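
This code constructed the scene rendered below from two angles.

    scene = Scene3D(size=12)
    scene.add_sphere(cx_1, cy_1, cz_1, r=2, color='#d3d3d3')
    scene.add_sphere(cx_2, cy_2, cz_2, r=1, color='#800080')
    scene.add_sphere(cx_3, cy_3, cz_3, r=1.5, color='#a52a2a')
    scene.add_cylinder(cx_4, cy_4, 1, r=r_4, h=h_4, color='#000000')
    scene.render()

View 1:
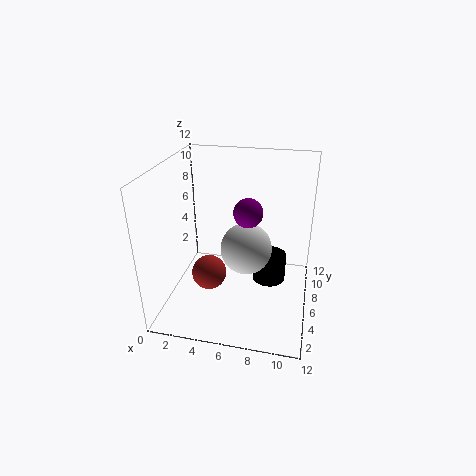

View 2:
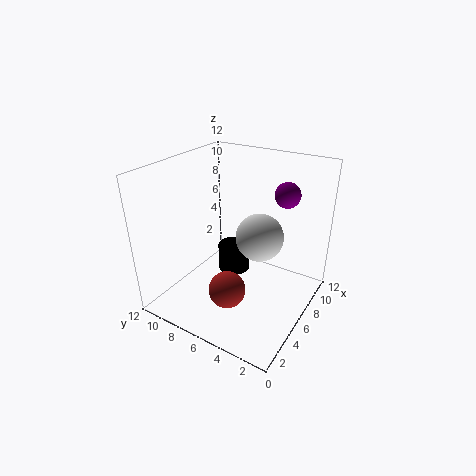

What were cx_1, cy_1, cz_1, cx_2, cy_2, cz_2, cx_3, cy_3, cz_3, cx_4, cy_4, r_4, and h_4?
cx_1 = 7
cy_1 = 4.5
cz_1 = 6
cx_2 = 7.5
cy_2 = 2.5
cz_2 = 10
cx_3 = 3.5
cy_3 = 5.5
cz_3 = 2.5
cx_4 = 8.5
cy_4 = 8
r_4 = 1.5
h_4 = 2.5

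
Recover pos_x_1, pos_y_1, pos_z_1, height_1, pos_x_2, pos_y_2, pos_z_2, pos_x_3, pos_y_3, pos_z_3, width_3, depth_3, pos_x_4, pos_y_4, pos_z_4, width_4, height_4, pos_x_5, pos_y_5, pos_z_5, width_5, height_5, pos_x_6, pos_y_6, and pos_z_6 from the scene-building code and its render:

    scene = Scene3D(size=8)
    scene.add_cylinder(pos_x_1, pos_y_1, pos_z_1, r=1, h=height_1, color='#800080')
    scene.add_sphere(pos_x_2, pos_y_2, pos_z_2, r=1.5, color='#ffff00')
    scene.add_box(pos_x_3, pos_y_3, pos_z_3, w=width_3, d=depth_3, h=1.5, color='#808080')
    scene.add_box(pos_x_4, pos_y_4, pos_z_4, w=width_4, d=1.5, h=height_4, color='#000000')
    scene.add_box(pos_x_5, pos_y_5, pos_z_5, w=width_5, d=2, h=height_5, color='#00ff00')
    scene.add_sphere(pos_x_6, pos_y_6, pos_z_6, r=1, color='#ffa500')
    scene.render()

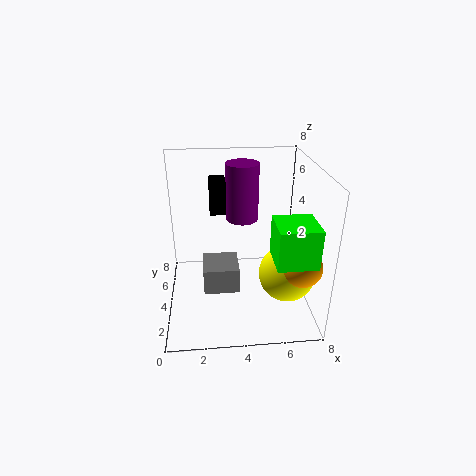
pos_x_1 = 4.5; pos_y_1 = 6.5; pos_z_1 = 4; height_1 = 3.5; pos_x_2 = 6.5; pos_y_2 = 2.5; pos_z_2 = 2.5; pos_x_3 = 2; pos_y_3 = 3; pos_z_3 = 1; width_3 = 2; depth_3 = 2; pos_x_4 = 2.5; pos_y_4 = 6; pos_z_4 = 4.5; width_4 = 1; height_4 = 2; pos_x_5 = 5.5; pos_y_5 = 0.5; pos_z_5 = 4; width_5 = 2; height_5 = 2; pos_x_6 = 7; pos_y_6 = 1.5; pos_z_6 = 3.5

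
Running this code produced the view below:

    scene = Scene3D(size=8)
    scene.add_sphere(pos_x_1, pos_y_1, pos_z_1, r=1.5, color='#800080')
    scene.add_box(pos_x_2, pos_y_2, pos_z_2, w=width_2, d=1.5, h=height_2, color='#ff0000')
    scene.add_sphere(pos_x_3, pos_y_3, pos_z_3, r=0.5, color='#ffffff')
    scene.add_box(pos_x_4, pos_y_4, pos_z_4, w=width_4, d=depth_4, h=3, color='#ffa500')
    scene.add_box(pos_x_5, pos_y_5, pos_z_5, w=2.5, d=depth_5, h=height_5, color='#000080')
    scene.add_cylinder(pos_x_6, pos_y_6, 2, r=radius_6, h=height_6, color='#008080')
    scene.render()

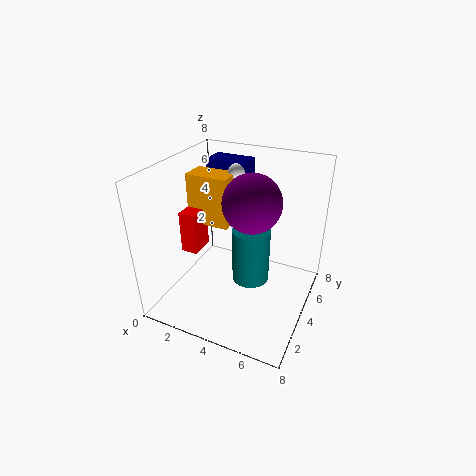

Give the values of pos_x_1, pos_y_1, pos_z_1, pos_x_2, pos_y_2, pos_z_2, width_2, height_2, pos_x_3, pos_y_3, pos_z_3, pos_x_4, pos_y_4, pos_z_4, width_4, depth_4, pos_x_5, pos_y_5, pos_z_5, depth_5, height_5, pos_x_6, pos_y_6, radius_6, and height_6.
pos_x_1 = 5; pos_y_1 = 3.5; pos_z_1 = 6.5; pos_x_2 = 0.5; pos_y_2 = 3.5; pos_z_2 = 2.5; width_2 = 1; height_2 = 2.5; pos_x_3 = 3; pos_y_3 = 6; pos_z_3 = 7; pos_x_4 = 0.5; pos_y_4 = 4.5; pos_z_4 = 4; width_4 = 2.5; depth_4 = 1.5; pos_x_5 = 1; pos_y_5 = 6; pos_z_5 = 6; depth_5 = 1.5; height_5 = 1.5; pos_x_6 = 5; pos_y_6 = 3.5; radius_6 = 1; height_6 = 3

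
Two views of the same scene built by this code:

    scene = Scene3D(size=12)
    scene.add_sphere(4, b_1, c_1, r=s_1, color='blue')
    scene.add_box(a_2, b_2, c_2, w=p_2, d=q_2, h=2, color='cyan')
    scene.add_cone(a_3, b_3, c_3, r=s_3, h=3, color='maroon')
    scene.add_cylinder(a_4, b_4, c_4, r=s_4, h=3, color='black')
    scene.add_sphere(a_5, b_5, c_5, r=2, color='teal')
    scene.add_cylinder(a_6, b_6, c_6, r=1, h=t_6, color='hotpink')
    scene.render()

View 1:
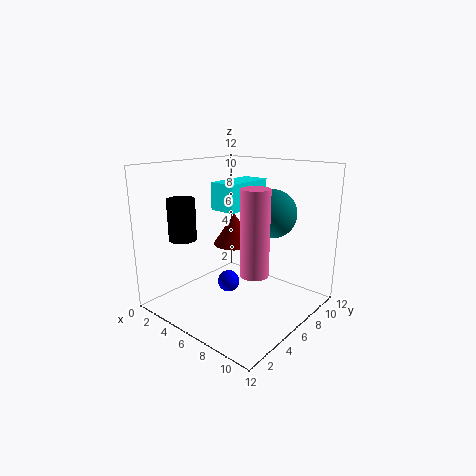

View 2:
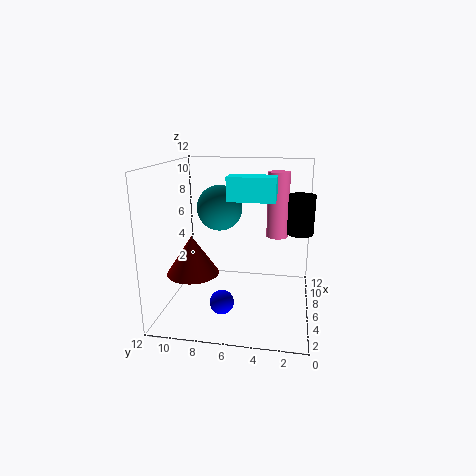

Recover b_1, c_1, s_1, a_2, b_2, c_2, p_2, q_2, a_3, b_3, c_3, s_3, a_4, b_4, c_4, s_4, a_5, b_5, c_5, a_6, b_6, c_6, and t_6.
b_1 = 7
c_1 = 1
s_1 = 1
a_2 = 6
b_2 = 3
c_2 = 9
p_2 = 2
q_2 = 4
a_3 = 3
b_3 = 9
c_3 = 4
s_3 = 2
a_4 = 5
b_4 = 1
c_4 = 7
s_4 = 1
a_5 = 8
b_5 = 8
c_5 = 8
a_6 = 10
b_6 = 3
c_6 = 5
t_6 = 6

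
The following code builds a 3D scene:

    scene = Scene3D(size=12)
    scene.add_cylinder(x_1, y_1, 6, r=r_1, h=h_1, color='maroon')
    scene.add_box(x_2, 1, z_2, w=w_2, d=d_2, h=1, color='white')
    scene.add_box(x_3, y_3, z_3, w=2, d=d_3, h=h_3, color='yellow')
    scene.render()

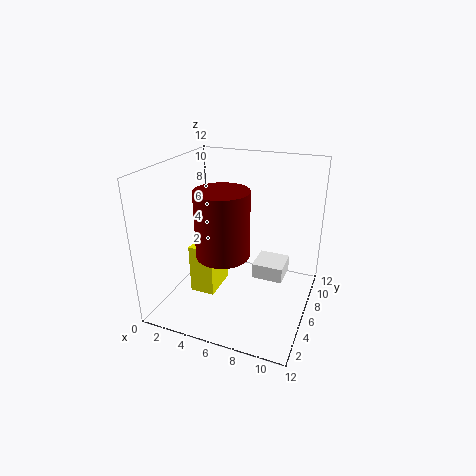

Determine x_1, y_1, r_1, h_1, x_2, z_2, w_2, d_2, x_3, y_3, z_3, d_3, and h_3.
x_1 = 6; y_1 = 3; r_1 = 2; h_1 = 5; x_2 = 9; z_2 = 6; w_2 = 2; d_2 = 2; x_3 = 3; y_3 = 3; z_3 = 2; d_3 = 3; h_3 = 4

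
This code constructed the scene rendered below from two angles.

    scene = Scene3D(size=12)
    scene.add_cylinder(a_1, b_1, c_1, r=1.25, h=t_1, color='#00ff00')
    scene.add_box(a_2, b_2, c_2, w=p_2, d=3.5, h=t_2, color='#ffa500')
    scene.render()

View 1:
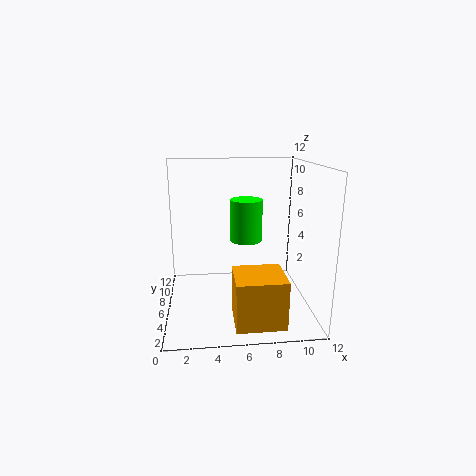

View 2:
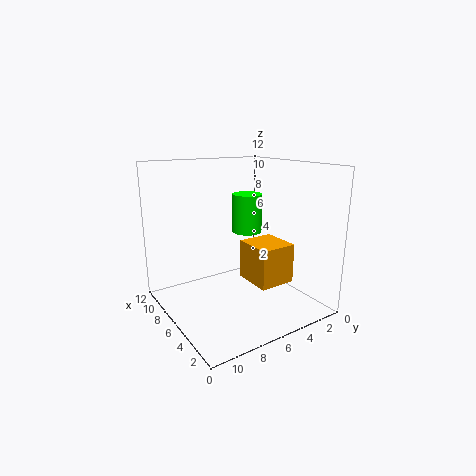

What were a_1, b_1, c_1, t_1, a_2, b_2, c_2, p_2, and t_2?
a_1 = 6.5, b_1 = 4.75, c_1 = 6.25, t_1 = 3.25, a_2 = 5.25, b_2 = 0.25, c_2 = 0.75, p_2 = 3.75, t_2 = 3.75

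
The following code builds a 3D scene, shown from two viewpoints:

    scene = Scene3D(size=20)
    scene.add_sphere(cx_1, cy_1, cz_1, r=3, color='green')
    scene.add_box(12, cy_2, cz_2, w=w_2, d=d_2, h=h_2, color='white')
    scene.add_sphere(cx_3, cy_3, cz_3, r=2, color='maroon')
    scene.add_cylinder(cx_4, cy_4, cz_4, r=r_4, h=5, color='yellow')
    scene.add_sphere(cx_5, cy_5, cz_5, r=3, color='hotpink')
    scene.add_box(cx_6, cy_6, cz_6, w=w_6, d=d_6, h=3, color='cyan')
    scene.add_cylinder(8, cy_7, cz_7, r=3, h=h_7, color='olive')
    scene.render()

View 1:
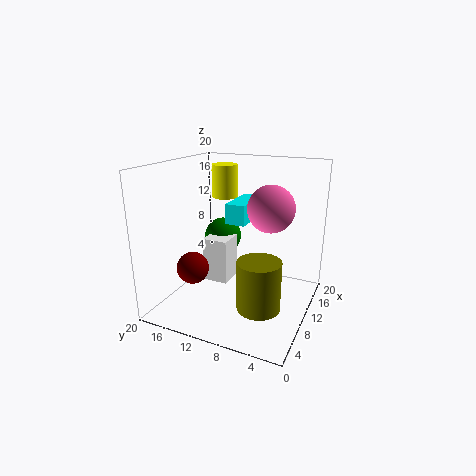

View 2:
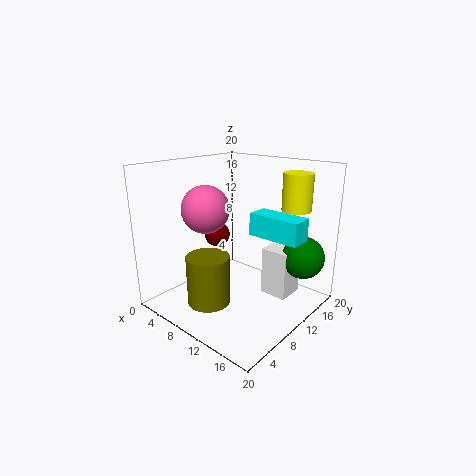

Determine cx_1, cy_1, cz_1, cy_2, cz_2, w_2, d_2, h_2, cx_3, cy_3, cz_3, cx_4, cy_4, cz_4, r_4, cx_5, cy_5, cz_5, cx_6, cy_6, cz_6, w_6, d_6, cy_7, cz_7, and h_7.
cx_1 = 17
cy_1 = 16
cz_1 = 7
cy_2 = 13
cz_2 = 1
w_2 = 4
d_2 = 4
h_2 = 7
cx_3 = 3
cy_3 = 13
cz_3 = 8
cx_4 = 16
cy_4 = 15
cz_4 = 14
r_4 = 2
cx_5 = 9
cy_5 = 5
cz_5 = 15
cx_6 = 12
cy_6 = 10
cz_6 = 11
w_6 = 7
d_6 = 3
cy_7 = 6
cz_7 = 1
h_7 = 7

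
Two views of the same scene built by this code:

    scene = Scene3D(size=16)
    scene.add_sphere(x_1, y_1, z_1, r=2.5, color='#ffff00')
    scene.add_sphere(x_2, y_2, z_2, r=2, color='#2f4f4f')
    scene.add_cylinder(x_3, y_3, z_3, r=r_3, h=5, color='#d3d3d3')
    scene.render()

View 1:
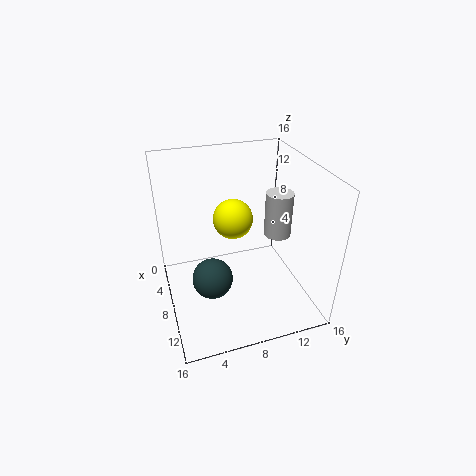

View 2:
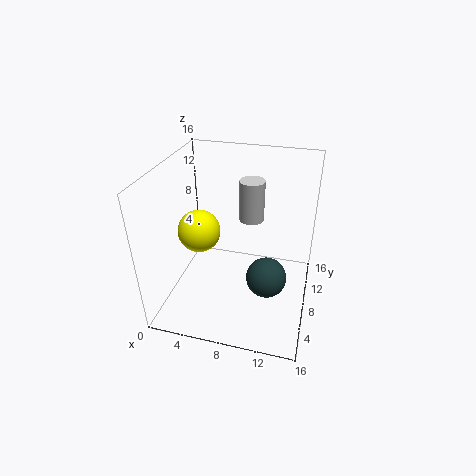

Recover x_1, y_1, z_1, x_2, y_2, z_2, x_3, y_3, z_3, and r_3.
x_1 = 3, y_1 = 9, z_1 = 7.5, x_2 = 12, y_2 = 4, z_2 = 6.5, x_3 = 8.5, y_3 = 12.5, z_3 = 8, r_3 = 1.5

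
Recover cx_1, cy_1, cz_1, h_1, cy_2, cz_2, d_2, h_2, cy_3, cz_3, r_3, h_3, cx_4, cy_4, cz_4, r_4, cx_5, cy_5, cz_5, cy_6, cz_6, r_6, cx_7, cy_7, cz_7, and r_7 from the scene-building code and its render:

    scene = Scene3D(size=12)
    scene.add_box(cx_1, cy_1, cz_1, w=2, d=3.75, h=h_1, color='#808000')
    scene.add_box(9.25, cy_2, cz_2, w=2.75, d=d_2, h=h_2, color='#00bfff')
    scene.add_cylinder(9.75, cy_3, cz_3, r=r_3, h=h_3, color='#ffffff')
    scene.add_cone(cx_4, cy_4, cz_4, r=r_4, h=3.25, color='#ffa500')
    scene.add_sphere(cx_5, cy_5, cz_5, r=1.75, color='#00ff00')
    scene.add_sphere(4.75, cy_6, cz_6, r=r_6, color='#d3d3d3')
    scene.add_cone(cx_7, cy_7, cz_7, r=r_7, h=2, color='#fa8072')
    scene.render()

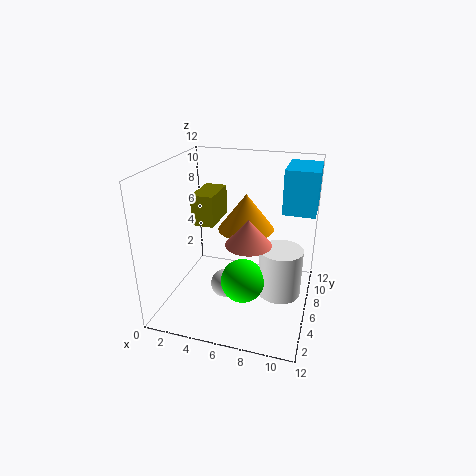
cx_1 = 1.5; cy_1 = 6.75; cz_1 = 6.25; h_1 = 2.75; cy_2 = 7.75; cz_2 = 7.75; d_2 = 4; h_2 = 3.75; cy_3 = 5.5; cz_3 = 1.75; r_3 = 1.75; h_3 = 4; cx_4 = 6; cy_4 = 8.5; cz_4 = 5.75; r_4 = 2.5; cx_5 = 7; cy_5 = 4; cz_5 = 3.25; cy_6 = 6; cz_6 = 1.25; r_6 = 1.25; cx_7 = 7.5; cy_7 = 3.75; cz_7 = 6.75; r_7 = 1.75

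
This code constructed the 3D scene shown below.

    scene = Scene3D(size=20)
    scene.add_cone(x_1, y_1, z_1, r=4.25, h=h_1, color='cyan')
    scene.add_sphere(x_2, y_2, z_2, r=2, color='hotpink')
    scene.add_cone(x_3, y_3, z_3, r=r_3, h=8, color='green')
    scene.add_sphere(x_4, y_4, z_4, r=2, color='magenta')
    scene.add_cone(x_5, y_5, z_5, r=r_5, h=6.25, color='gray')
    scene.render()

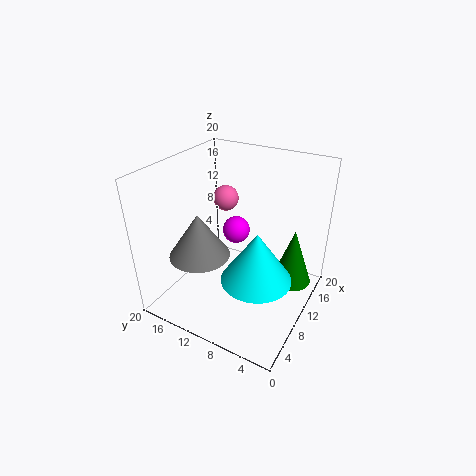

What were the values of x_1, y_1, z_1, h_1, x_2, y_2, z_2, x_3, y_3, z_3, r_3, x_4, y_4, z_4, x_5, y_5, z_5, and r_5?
x_1 = 4.75; y_1 = 4.5; z_1 = 8.75; h_1 = 6.25; x_2 = 16.25; y_2 = 15.75; z_2 = 12.25; x_3 = 12.75; y_3 = 2.75; z_3 = 3.75; r_3 = 2.75; x_4 = 13; y_4 = 12; z_4 = 9.25; x_5 = 7; y_5 = 14.5; z_5 = 7.5; r_5 = 4.25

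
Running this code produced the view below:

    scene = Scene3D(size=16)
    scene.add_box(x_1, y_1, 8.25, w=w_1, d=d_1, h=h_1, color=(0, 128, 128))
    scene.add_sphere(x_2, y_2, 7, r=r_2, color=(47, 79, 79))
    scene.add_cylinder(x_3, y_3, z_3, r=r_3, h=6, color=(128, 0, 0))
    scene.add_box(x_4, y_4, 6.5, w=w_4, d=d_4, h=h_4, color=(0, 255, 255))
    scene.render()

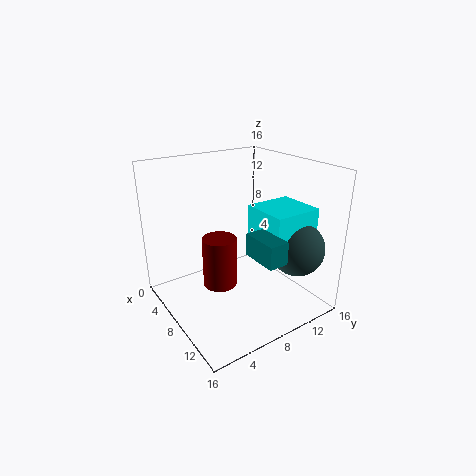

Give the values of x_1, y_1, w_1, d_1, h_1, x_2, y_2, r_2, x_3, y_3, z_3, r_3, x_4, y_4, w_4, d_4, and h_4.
x_1 = 12, y_1 = 6.25, w_1 = 3.75, d_1 = 2, h_1 = 2.25, x_2 = 12.25, y_2 = 13, r_2 = 3, x_3 = 6, y_3 = 6.75, z_3 = 1.5, r_3 = 2, x_4 = 7.75, y_4 = 9.5, w_4 = 5.25, d_4 = 5.5, h_4 = 5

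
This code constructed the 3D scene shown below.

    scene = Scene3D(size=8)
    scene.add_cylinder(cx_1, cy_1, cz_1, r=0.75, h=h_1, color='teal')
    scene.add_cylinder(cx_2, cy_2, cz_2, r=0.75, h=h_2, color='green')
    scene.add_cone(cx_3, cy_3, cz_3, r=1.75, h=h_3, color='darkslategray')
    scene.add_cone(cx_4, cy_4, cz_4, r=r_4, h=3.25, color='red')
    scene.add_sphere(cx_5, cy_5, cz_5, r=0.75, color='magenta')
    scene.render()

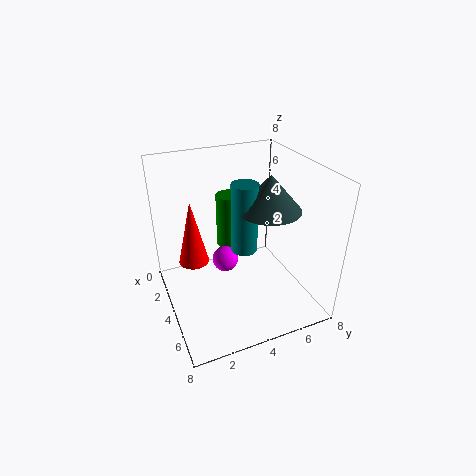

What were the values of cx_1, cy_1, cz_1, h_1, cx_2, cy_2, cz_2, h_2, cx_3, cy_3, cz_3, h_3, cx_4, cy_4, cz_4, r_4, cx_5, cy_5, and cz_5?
cx_1 = 3.75, cy_1 = 4.5, cz_1 = 3, h_1 = 4, cx_2 = 2, cy_2 = 4.25, cz_2 = 2.5, h_2 = 3.25, cx_3 = 4.25, cy_3 = 5.75, cz_3 = 5.5, h_3 = 2, cx_4 = 4.75, cy_4 = 1.25, cz_4 = 3.75, r_4 = 0.75, cx_5 = 3.25, cy_5 = 3.5, cz_5 = 2.25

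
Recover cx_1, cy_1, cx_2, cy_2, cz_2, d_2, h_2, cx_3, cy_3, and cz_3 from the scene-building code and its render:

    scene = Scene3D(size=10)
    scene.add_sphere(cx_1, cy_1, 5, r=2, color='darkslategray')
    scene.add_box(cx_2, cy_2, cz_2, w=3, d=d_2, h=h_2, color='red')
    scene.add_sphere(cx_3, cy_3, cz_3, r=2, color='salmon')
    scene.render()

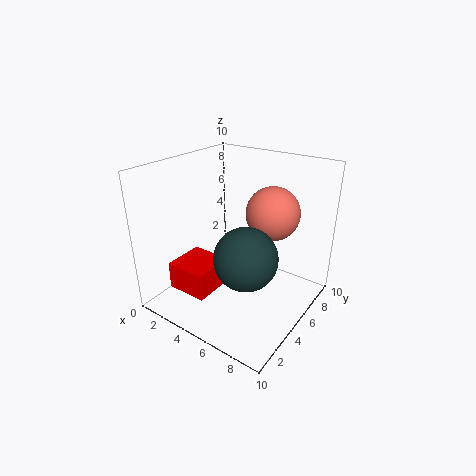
cx_1 = 7, cy_1 = 3, cx_2 = 1, cy_2 = 2, cz_2 = 1, d_2 = 3, h_2 = 2, cx_3 = 6, cy_3 = 8, cz_3 = 6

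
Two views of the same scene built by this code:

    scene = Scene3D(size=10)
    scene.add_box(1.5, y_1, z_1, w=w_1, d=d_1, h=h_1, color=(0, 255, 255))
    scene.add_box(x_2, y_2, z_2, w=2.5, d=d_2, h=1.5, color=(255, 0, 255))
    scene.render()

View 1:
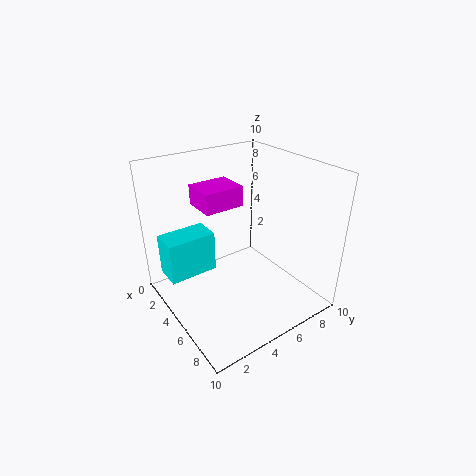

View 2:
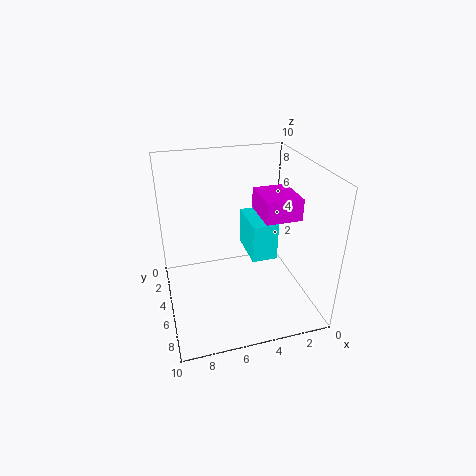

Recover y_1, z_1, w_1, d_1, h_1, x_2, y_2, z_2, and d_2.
y_1 = 0.5
z_1 = 2
w_1 = 2
d_1 = 3.5
h_1 = 3
x_2 = 1
y_2 = 3.5
z_2 = 6.5
d_2 = 3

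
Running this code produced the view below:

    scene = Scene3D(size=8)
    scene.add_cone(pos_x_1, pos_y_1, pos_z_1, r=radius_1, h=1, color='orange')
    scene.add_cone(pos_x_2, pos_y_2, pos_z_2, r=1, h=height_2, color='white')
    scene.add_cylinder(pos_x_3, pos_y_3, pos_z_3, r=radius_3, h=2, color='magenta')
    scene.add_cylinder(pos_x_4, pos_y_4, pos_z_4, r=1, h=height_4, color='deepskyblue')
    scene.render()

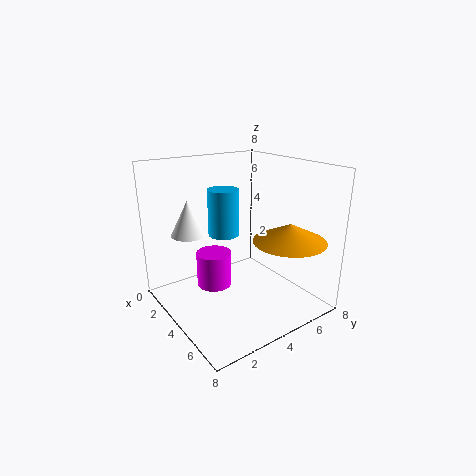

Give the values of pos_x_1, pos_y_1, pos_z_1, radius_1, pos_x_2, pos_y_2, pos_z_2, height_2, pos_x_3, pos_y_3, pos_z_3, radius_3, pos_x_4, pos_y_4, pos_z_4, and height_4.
pos_x_1 = 6
pos_y_1 = 6
pos_z_1 = 4
radius_1 = 2
pos_x_2 = 2
pos_y_2 = 2
pos_z_2 = 4
height_2 = 2
pos_x_3 = 3
pos_y_3 = 3
pos_z_3 = 1
radius_3 = 1
pos_x_4 = 1
pos_y_4 = 5
pos_z_4 = 3
height_4 = 3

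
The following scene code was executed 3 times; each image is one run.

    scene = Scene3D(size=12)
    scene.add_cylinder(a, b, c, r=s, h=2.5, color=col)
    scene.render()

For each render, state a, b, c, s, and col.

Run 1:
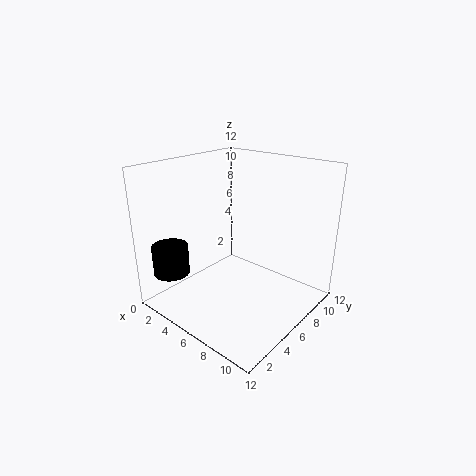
a = 2
b = 2
c = 3
s = 1.5
col = 'black'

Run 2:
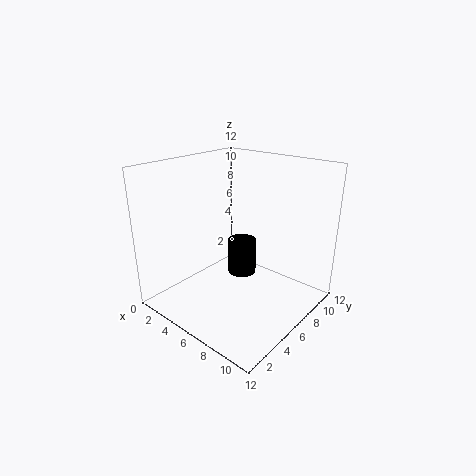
a = 8.5
b = 3.5
c = 5
s = 1
col = 'black'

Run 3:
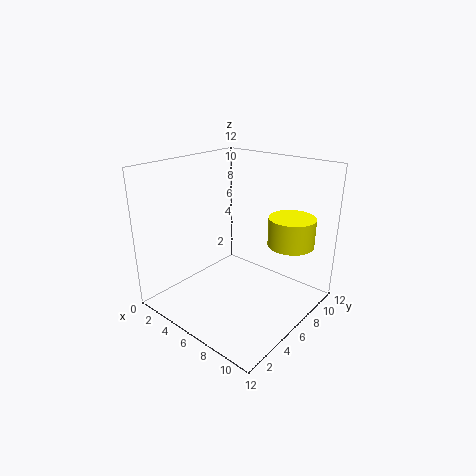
a = 9
b = 9.5
c = 5
s = 2
col = 'yellow'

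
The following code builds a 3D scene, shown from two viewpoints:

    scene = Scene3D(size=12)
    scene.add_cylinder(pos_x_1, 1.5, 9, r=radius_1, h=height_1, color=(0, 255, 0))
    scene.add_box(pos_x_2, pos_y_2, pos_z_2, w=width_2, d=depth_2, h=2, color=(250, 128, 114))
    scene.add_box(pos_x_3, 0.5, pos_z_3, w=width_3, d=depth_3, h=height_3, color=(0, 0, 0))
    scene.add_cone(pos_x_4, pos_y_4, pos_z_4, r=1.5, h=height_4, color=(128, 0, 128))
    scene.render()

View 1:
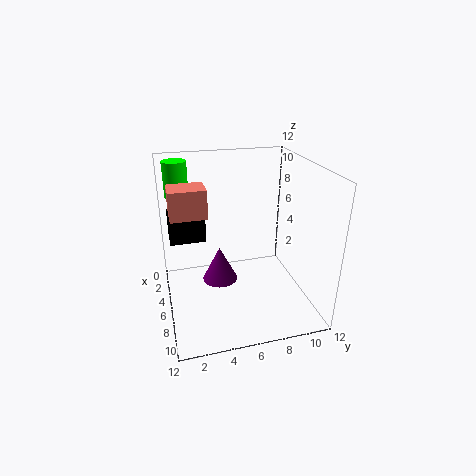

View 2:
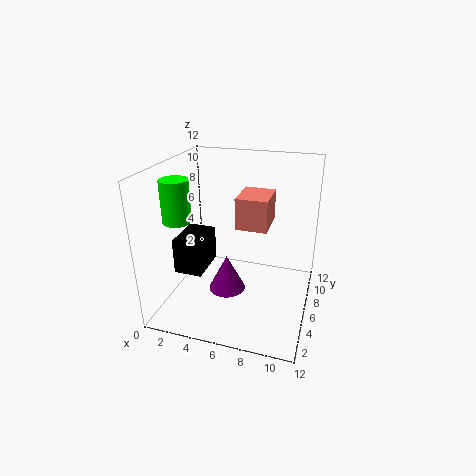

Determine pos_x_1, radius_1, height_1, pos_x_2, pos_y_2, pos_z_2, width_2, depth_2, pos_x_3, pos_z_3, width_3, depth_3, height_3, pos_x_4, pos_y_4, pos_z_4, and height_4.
pos_x_1 = 3; radius_1 = 1; height_1 = 3; pos_x_2 = 7.5; pos_y_2 = 0.5; pos_z_2 = 9.5; width_2 = 2; depth_2 = 2.5; pos_x_3 = 3; pos_z_3 = 5.5; width_3 = 2; depth_3 = 3; height_3 = 2.5; pos_x_4 = 5.5; pos_y_4 = 4.5; pos_z_4 = 2; height_4 = 3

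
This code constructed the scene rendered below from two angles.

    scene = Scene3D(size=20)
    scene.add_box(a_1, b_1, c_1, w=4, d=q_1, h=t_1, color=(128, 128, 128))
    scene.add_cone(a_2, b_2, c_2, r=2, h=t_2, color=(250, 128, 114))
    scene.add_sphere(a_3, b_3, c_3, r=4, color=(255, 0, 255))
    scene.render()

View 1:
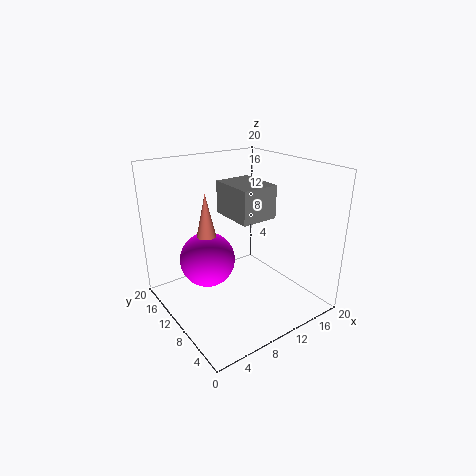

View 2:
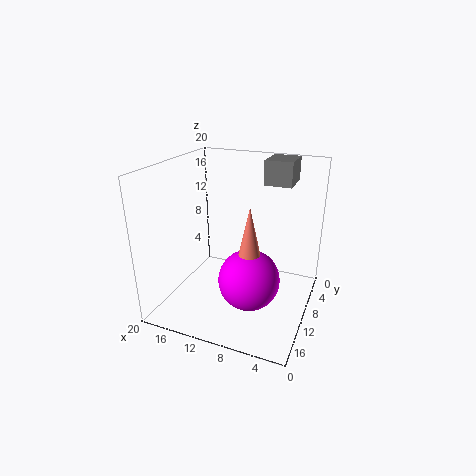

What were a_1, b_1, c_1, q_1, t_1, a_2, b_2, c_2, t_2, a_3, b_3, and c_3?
a_1 = 4; b_1 = 0.5; c_1 = 16.5; q_1 = 5; t_1 = 3.5; a_2 = 7; b_2 = 13.5; c_2 = 7; t_2 = 9; a_3 = 7; b_3 = 13.5; c_3 = 6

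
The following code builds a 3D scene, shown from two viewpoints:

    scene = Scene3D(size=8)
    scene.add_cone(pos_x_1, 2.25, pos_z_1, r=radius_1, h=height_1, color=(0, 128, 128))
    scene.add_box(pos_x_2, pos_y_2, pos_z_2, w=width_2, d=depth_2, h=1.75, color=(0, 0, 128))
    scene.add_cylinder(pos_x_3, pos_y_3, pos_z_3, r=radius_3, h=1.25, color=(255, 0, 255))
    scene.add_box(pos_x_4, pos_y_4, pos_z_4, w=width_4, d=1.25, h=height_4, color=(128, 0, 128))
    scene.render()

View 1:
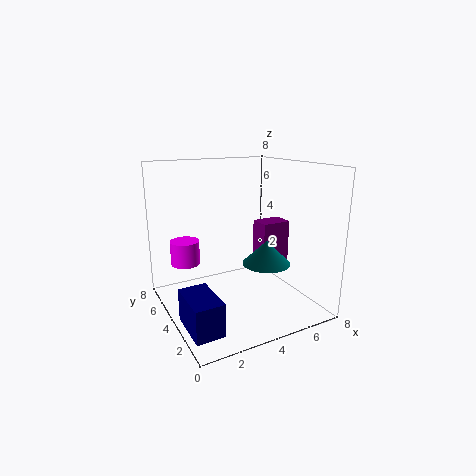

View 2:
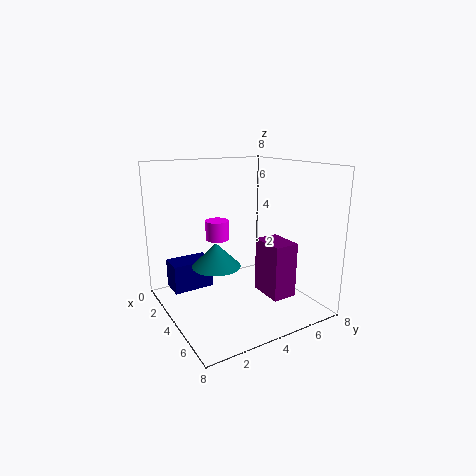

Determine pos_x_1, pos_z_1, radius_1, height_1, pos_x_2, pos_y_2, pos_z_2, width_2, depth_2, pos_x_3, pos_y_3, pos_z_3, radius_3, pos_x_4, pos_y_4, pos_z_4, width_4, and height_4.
pos_x_1 = 4.75, pos_z_1 = 3, radius_1 = 1.25, height_1 = 1.25, pos_x_2 = 0.25, pos_y_2 = 1, pos_z_2 = 0.25, width_2 = 1.5, depth_2 = 2.5, pos_x_3 = 1, pos_y_3 = 4.25, pos_z_3 = 3, radius_3 = 0.75, pos_x_4 = 5.75, pos_y_4 = 4, pos_z_4 = 1.75, width_4 = 1.75, height_4 = 2.75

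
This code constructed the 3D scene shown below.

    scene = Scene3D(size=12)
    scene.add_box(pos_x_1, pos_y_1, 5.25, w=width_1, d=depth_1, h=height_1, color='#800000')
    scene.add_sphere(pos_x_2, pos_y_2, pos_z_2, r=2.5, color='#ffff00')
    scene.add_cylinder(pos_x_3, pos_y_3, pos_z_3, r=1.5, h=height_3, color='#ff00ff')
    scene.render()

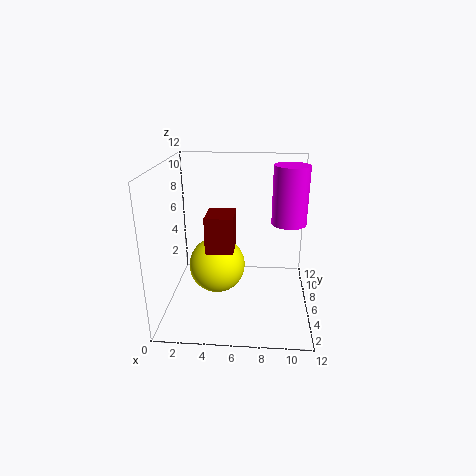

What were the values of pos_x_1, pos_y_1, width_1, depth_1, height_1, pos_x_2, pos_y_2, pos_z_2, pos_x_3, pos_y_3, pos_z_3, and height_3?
pos_x_1 = 3.5; pos_y_1 = 4.25; width_1 = 2.25; depth_1 = 2.75; height_1 = 3; pos_x_2 = 4; pos_y_2 = 7.25; pos_z_2 = 2.75; pos_x_3 = 10.25; pos_y_3 = 7.75; pos_z_3 = 6.75; height_3 = 5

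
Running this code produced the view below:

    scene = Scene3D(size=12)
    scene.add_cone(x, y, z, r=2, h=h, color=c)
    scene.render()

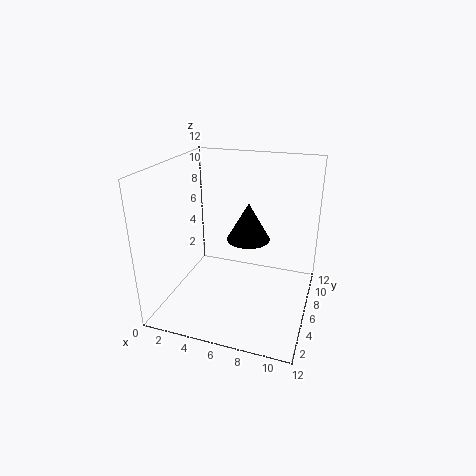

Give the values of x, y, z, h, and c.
x = 6; y = 9; z = 4.5; h = 3.5; c = 'black'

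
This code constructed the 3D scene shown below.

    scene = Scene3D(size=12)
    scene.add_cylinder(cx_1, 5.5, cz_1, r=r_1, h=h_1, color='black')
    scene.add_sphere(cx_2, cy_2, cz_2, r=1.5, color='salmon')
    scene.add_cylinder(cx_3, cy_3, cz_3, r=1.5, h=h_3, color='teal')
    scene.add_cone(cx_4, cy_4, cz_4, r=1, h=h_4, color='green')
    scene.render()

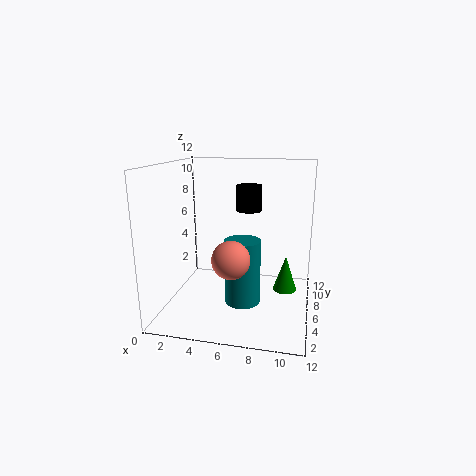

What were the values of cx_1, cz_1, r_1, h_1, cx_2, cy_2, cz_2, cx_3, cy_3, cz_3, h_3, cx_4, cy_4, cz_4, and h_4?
cx_1 = 7
cz_1 = 8.5
r_1 = 1
h_1 = 2
cx_2 = 6
cy_2 = 3.5
cz_2 = 5
cx_3 = 6.5
cy_3 = 5.5
cz_3 = 0.5
h_3 = 5.5
cx_4 = 10
cy_4 = 6.5
cz_4 = 1.5
h_4 = 3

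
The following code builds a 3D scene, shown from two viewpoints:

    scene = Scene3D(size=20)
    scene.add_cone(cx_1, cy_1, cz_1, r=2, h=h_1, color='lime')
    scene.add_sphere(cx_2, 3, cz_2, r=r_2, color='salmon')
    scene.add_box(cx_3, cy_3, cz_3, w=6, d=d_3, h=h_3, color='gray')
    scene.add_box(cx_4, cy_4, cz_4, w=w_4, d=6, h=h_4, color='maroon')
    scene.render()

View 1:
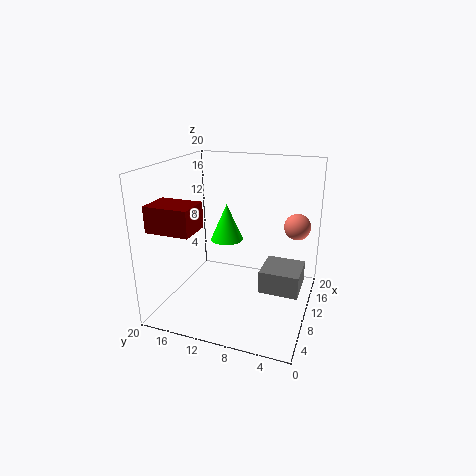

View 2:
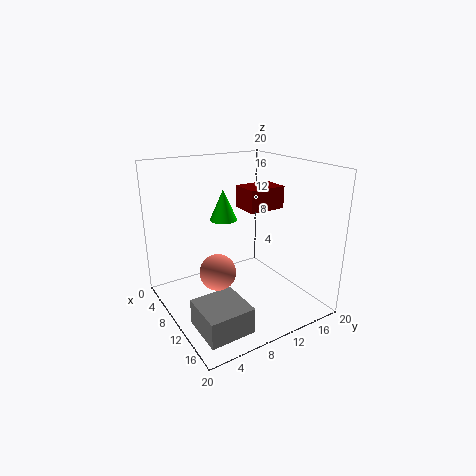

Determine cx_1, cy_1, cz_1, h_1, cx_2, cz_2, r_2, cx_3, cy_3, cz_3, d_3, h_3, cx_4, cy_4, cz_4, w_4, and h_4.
cx_1 = 6
cy_1 = 10
cz_1 = 11.5
h_1 = 4.5
cx_2 = 17
cz_2 = 10
r_2 = 2
cx_3 = 12
cy_3 = 1.5
cz_3 = 0.5
d_3 = 6
h_3 = 3.5
cx_4 = 3
cy_4 = 14
cz_4 = 12
w_4 = 4.5
h_4 = 3.5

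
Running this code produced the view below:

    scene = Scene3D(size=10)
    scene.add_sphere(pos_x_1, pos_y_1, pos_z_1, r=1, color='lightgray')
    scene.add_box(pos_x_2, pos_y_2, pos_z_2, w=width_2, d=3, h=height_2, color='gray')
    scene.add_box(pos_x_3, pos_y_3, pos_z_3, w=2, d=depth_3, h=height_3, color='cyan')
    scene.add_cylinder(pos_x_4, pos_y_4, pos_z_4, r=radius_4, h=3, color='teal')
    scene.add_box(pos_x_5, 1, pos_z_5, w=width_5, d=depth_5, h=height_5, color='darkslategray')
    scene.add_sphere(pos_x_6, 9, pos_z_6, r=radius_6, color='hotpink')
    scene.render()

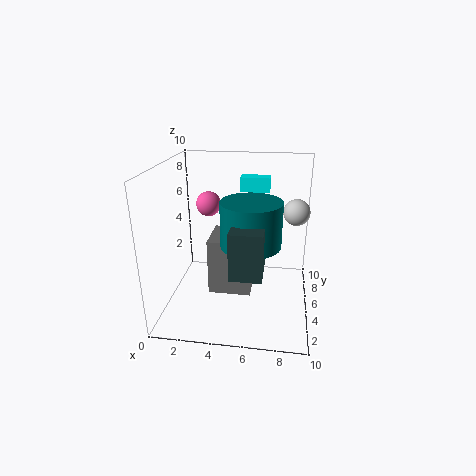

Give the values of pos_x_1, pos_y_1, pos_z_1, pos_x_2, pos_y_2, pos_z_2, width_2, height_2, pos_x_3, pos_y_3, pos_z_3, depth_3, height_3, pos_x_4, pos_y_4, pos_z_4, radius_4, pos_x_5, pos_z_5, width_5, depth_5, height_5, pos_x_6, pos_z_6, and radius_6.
pos_x_1 = 9; pos_y_1 = 8; pos_z_1 = 6; pos_x_2 = 3; pos_y_2 = 4; pos_z_2 = 1; width_2 = 3; height_2 = 4; pos_x_3 = 5; pos_y_3 = 6; pos_z_3 = 8; depth_3 = 1; height_3 = 1; pos_x_4 = 6; pos_y_4 = 4; pos_z_4 = 5; radius_4 = 2; pos_x_5 = 5; pos_z_5 = 4; width_5 = 2; depth_5 = 3; height_5 = 3; pos_x_6 = 2; pos_z_6 = 6; radius_6 = 1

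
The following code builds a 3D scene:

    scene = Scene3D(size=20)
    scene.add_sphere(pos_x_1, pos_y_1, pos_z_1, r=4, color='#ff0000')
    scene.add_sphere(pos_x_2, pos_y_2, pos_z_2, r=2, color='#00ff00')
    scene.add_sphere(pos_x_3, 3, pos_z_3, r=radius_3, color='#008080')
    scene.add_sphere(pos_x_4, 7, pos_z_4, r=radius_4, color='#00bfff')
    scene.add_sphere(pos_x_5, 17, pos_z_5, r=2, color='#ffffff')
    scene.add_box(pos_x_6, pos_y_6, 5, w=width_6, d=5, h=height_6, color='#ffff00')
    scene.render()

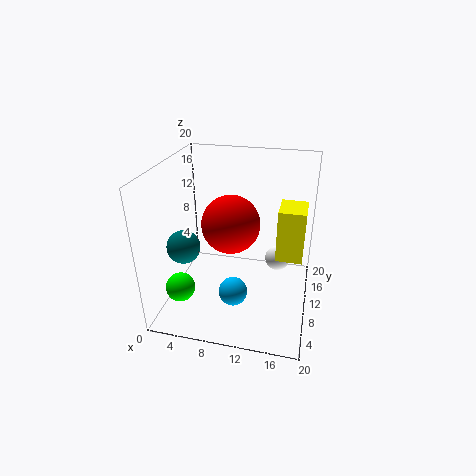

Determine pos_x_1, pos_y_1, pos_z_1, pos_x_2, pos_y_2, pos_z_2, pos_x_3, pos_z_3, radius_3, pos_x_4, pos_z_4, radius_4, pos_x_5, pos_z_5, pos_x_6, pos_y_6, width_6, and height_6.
pos_x_1 = 9, pos_y_1 = 10, pos_z_1 = 12, pos_x_2 = 3, pos_y_2 = 5, pos_z_2 = 4, pos_x_3 = 5, pos_z_3 = 12, radius_3 = 2, pos_x_4 = 10, pos_z_4 = 3, radius_4 = 2, pos_x_5 = 15, pos_z_5 = 3, pos_x_6 = 15, pos_y_6 = 13, width_6 = 4, height_6 = 8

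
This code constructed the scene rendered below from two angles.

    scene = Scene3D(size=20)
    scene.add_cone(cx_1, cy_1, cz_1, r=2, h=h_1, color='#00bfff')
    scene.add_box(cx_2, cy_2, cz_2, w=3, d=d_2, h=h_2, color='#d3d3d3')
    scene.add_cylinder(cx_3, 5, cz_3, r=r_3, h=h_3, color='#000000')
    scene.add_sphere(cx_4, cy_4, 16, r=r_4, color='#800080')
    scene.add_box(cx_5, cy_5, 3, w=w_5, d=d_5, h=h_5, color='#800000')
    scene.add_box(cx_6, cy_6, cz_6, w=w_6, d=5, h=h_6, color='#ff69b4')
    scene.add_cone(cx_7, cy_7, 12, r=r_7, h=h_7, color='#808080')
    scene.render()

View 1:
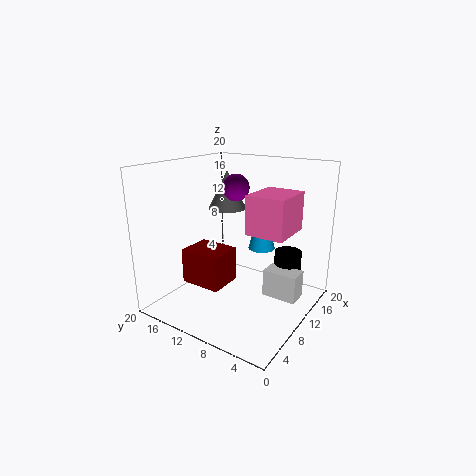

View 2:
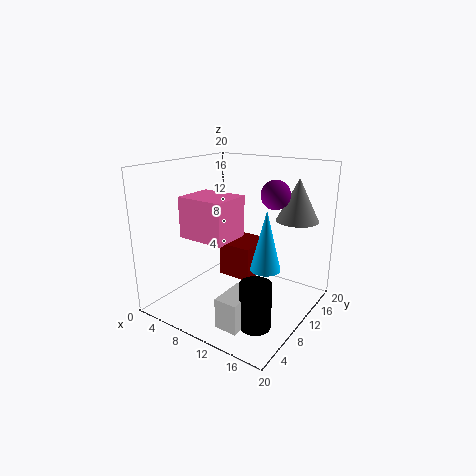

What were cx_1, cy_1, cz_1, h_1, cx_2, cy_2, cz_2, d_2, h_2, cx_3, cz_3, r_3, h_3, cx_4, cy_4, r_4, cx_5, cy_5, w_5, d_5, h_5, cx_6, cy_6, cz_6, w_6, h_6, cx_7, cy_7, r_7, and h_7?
cx_1 = 15; cy_1 = 9; cz_1 = 7; h_1 = 8; cx_2 = 12; cy_2 = 2; cz_2 = 1; d_2 = 5; h_2 = 4; cx_3 = 16; cz_3 = 1; r_3 = 2; h_3 = 6; cx_4 = 14; cy_4 = 13; r_4 = 2; cx_5 = 6; cy_5 = 11; w_5 = 5; d_5 = 6; h_5 = 5; cx_6 = 7; cy_6 = 2; cz_6 = 12; w_6 = 6; h_6 = 5; cx_7 = 16; cy_7 = 16; r_7 = 3; h_7 = 6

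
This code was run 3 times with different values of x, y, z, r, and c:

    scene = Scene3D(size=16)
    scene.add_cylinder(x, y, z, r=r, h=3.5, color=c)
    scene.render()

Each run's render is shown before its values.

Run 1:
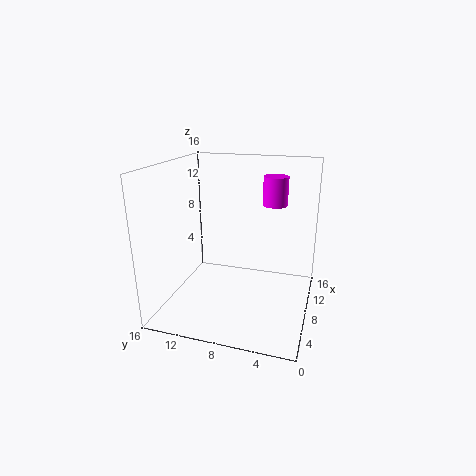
x = 13.5; y = 5; z = 10.5; r = 1.5; c = 'magenta'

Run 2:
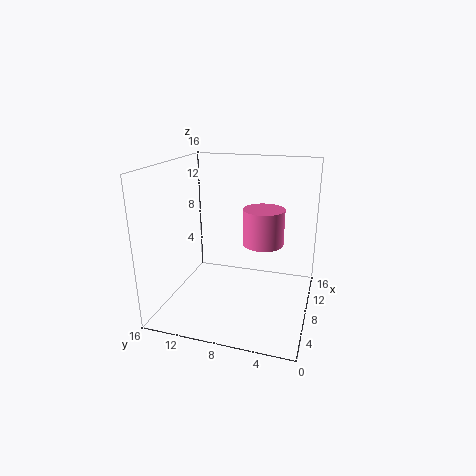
x = 5; y = 4.5; z = 9; r = 2; c = 'hotpink'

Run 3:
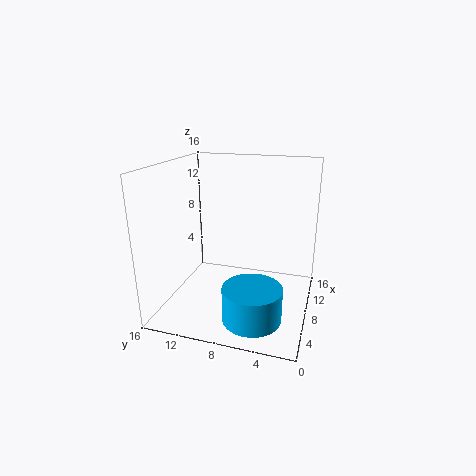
x = 3; y = 5; z = 1.5; r = 3; c = 'deepskyblue'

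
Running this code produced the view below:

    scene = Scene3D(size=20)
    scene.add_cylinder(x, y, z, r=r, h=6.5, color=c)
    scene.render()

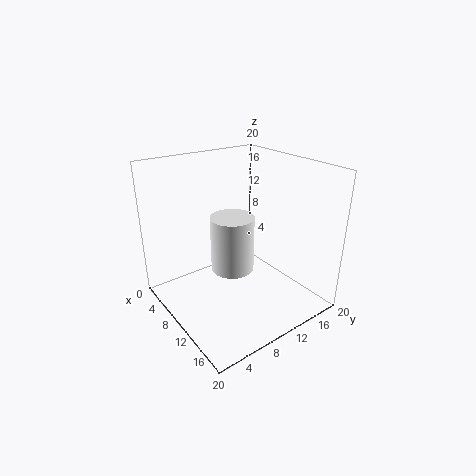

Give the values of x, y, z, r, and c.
x = 15, y = 5.5, z = 9.5, r = 2.5, c = 'white'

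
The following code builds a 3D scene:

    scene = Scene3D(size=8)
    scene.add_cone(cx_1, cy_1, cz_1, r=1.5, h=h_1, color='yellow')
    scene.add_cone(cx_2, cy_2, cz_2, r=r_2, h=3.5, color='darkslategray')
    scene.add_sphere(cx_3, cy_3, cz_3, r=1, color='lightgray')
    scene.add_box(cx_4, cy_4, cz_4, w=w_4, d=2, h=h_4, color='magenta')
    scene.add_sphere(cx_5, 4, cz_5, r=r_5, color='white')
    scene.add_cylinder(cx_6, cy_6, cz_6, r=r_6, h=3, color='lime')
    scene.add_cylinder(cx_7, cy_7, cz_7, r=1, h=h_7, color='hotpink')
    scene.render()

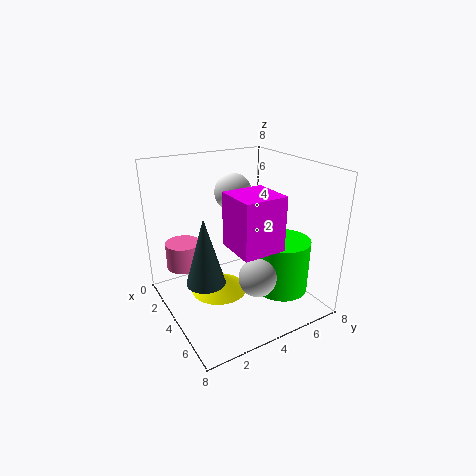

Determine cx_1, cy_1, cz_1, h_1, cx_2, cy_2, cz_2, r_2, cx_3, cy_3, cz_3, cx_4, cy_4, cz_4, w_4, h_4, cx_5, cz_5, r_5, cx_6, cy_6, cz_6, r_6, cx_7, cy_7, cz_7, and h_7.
cx_1 = 4.5; cy_1 = 2.5; cz_1 = 1.5; h_1 = 1; cx_2 = 5; cy_2 = 1.5; cz_2 = 2.5; r_2 = 1; cx_3 = 6; cy_3 = 4; cz_3 = 2.5; cx_4 = 6; cy_4 = 2; cz_4 = 5; w_4 = 2; h_4 = 2.5; cx_5 = 3.5; cz_5 = 6.5; r_5 = 1; cx_6 = 5.5; cy_6 = 6; cz_6 = 1; r_6 = 1.5; cx_7 = 2; cy_7 = 1.5; cz_7 = 2; h_7 = 1.5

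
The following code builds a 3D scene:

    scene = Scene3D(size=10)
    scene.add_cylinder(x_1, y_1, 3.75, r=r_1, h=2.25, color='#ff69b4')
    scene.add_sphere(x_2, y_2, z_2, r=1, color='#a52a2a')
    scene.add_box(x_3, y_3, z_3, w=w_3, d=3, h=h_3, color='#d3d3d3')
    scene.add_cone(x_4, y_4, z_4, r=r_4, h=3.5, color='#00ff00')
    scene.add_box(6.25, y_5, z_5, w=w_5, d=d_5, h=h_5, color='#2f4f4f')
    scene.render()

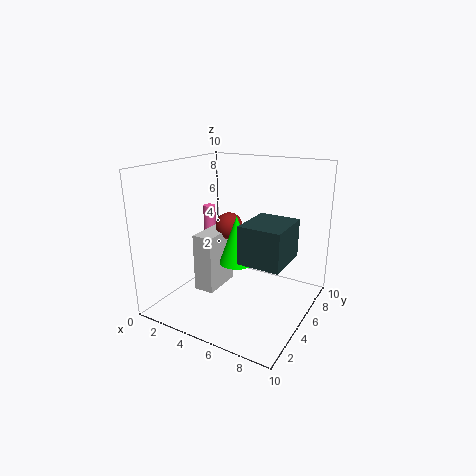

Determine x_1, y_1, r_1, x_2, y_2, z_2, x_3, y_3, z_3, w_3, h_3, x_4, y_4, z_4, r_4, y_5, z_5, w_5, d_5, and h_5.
x_1 = 0.5; y_1 = 8; r_1 = 0.5; x_2 = 3.5; y_2 = 6.25; z_2 = 5.25; x_3 = 2; y_3 = 3.75; z_3 = 0.75; w_3 = 1.5; h_3 = 4.25; x_4 = 4.75; y_4 = 5.25; z_4 = 3; r_4 = 1.25; y_5 = 2.75; z_5 = 4.25; w_5 = 2.75; d_5 = 3.25; h_5 = 2.5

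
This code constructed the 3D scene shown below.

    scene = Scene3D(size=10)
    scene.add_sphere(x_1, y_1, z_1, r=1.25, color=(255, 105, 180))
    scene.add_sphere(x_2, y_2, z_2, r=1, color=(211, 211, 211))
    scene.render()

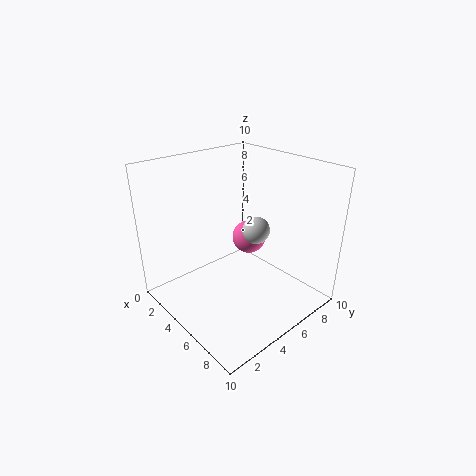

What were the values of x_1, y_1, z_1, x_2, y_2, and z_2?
x_1 = 4; y_1 = 7; z_1 = 4; x_2 = 5; y_2 = 6.75; z_2 = 5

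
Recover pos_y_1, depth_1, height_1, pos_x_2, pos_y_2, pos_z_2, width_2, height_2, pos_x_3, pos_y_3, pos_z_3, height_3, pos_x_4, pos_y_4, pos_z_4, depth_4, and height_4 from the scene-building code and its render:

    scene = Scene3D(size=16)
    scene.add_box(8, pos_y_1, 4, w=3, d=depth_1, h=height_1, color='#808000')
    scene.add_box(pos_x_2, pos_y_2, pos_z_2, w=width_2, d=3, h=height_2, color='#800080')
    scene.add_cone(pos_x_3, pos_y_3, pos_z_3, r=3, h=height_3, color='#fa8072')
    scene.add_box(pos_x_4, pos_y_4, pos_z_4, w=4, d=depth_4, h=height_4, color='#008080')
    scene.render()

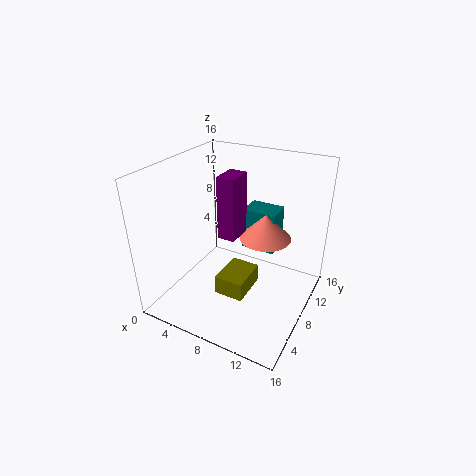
pos_y_1 = 3, depth_1 = 4, height_1 = 2, pos_x_2 = 6, pos_y_2 = 7, pos_z_2 = 8, width_2 = 2, height_2 = 7, pos_x_3 = 10, pos_y_3 = 11, pos_z_3 = 7, height_3 = 3, pos_x_4 = 7, pos_y_4 = 11, pos_z_4 = 5, depth_4 = 3, height_4 = 5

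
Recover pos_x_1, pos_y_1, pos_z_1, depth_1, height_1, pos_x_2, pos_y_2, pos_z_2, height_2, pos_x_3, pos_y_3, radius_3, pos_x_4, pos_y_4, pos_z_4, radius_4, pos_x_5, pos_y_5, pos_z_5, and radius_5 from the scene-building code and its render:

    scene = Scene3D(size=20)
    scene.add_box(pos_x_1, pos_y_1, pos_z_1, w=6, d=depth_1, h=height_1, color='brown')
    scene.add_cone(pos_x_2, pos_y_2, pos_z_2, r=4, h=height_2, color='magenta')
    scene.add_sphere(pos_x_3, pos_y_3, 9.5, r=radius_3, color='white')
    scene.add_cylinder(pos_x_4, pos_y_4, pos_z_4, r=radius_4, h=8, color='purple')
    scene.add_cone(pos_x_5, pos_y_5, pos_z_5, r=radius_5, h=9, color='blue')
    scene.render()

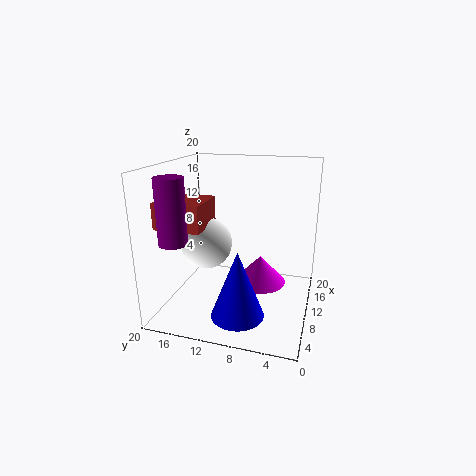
pos_x_1 = 4
pos_y_1 = 13.25
pos_z_1 = 12.25
depth_1 = 6.25
height_1 = 3.5
pos_x_2 = 14.5
pos_y_2 = 7.75
pos_z_2 = 1.25
height_2 = 4.25
pos_x_3 = 8.25
pos_y_3 = 14
radius_3 = 3.5
pos_x_4 = 2.25
pos_y_4 = 15.75
pos_z_4 = 11.5
radius_4 = 1.75
pos_x_5 = 4.75
pos_y_5 = 8.5
pos_z_5 = 1.25
radius_5 = 3.5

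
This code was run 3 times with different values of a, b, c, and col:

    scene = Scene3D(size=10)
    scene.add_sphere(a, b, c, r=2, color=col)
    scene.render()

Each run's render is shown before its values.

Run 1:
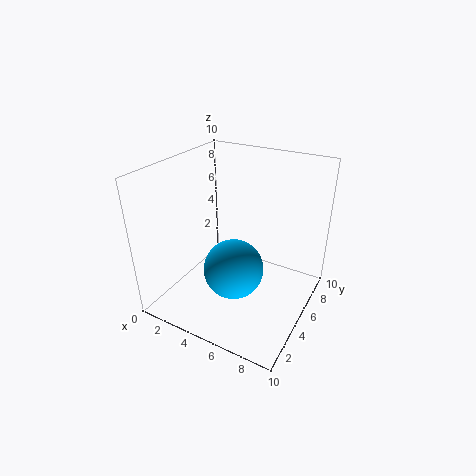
a = 5.5; b = 3.5; c = 3.5; col = 'deepskyblue'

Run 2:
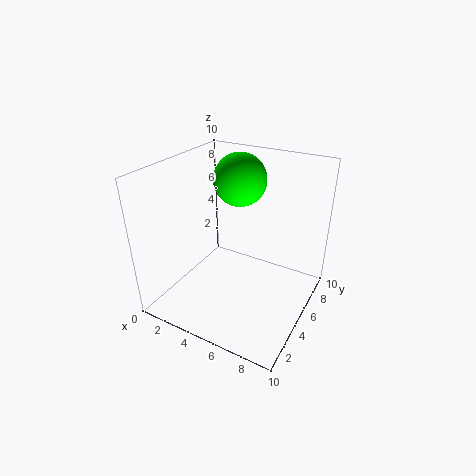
a = 3.5; b = 8; c = 8; col = 'lime'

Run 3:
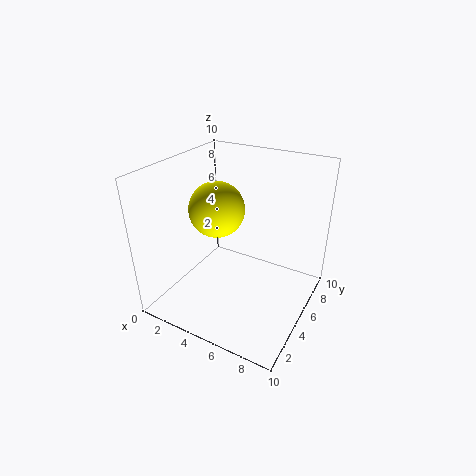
a = 3; b = 5.5; c = 6.5; col = 'yellow'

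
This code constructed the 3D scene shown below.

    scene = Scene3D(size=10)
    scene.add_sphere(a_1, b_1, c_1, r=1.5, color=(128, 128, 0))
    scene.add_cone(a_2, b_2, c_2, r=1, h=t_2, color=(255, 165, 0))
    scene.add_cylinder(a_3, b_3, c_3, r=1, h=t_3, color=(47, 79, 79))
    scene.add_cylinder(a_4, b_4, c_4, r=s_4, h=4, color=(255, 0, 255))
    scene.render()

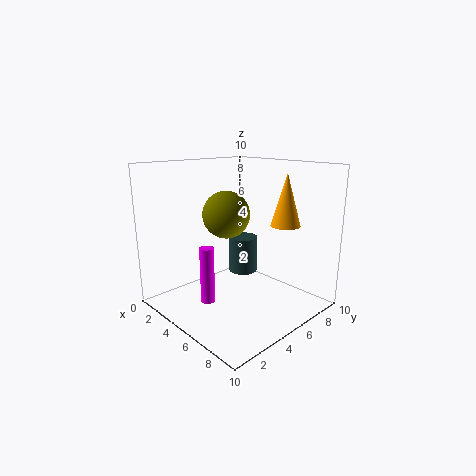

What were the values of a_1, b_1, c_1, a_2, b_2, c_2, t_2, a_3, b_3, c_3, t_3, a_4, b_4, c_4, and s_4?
a_1 = 5.5, b_1 = 3.5, c_1 = 7, a_2 = 7.5, b_2 = 7, c_2 = 6, t_2 = 3.5, a_3 = 5, b_3 = 5.5, c_3 = 2.5, t_3 = 2.5, a_4 = 4, b_4 = 3, c_4 = 0.5, s_4 = 0.5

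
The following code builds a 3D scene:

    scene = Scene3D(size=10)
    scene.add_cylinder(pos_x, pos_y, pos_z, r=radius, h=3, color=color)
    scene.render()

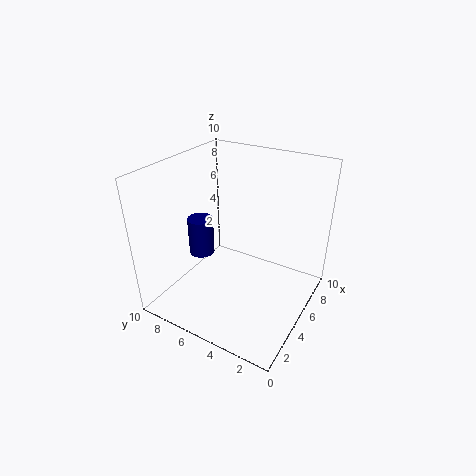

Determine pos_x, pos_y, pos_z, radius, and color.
pos_x = 6
pos_y = 9
pos_z = 2
radius = 1
color = 'navy'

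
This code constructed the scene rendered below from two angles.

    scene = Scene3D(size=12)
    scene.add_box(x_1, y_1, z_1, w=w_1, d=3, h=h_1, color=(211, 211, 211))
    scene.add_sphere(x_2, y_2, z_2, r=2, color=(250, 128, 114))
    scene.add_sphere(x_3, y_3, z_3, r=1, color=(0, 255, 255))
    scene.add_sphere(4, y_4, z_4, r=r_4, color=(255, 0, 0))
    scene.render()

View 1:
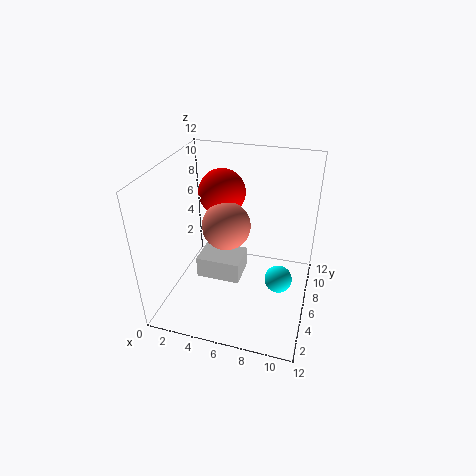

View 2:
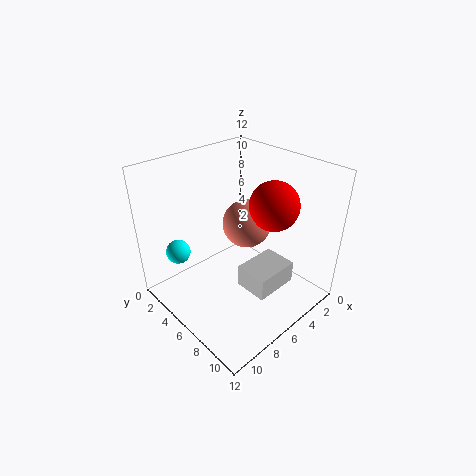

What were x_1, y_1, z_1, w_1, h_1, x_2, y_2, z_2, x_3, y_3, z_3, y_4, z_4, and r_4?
x_1 = 2
y_1 = 6
z_1 = 1
w_1 = 4
h_1 = 2
x_2 = 5
y_2 = 6
z_2 = 7
x_3 = 10
y_3 = 3
z_3 = 5
y_4 = 8
z_4 = 9
r_4 = 2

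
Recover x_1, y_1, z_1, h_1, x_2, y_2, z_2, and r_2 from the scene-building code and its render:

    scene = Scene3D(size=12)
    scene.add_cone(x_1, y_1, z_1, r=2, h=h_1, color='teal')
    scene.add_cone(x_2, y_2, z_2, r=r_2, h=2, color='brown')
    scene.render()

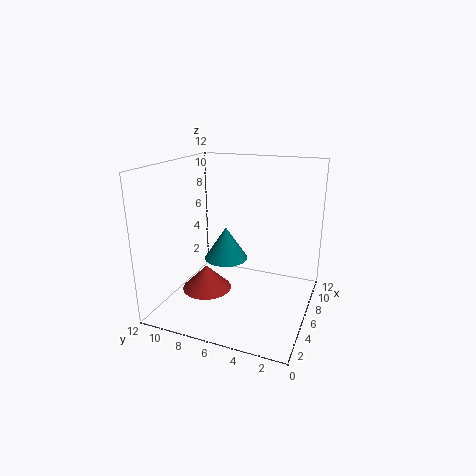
x_1 = 8, y_1 = 8, z_1 = 3, h_1 = 3, x_2 = 4, y_2 = 8, z_2 = 2, r_2 = 2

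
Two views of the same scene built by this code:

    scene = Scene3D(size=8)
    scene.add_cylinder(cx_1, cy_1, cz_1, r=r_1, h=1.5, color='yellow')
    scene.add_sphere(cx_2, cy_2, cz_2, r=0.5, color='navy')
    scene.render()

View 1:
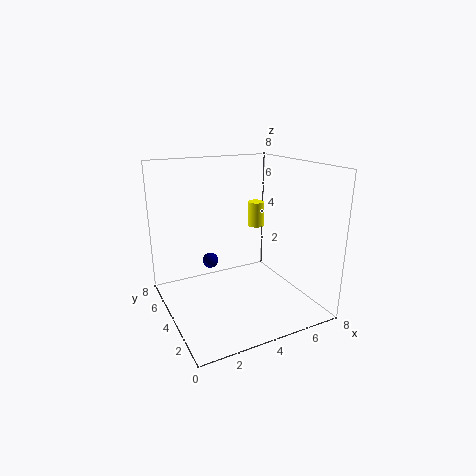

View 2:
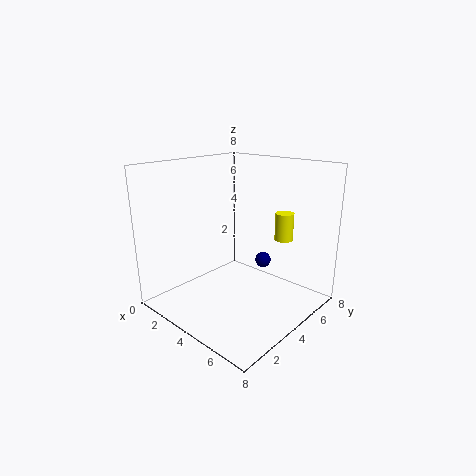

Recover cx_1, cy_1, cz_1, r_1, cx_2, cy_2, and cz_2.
cx_1 = 6, cy_1 = 5.5, cz_1 = 4, r_1 = 0.5, cx_2 = 3.5, cy_2 = 7, cz_2 = 1.5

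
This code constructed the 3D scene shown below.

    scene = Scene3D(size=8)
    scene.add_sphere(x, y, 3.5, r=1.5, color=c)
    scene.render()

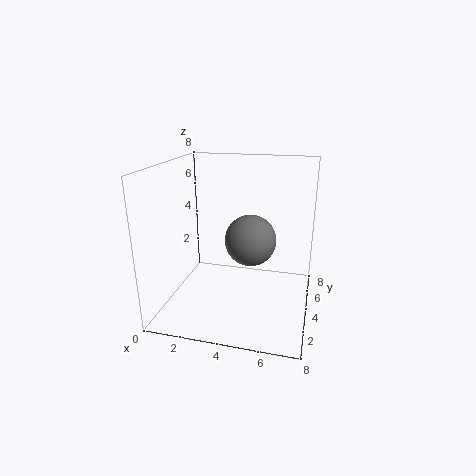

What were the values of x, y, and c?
x = 4.5; y = 5; c = 'gray'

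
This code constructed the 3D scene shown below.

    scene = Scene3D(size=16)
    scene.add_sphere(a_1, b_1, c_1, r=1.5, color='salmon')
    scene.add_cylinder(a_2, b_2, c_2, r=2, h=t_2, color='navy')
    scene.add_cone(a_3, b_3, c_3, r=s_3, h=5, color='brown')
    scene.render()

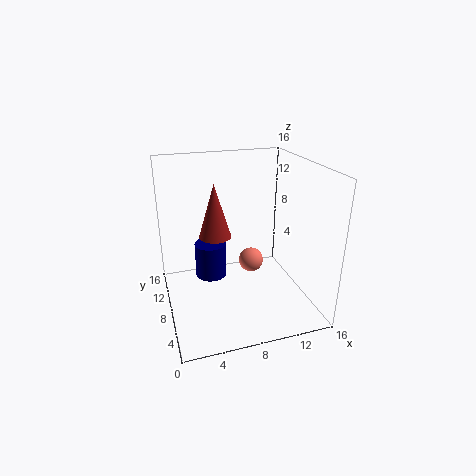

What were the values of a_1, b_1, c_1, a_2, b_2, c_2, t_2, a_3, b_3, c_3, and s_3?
a_1 = 10.5, b_1 = 10.5, c_1 = 3.5, a_2 = 6, b_2 = 13.5, c_2 = 0.5, t_2 = 4.5, a_3 = 4.5, b_3 = 4, c_3 = 10.5, s_3 = 1.5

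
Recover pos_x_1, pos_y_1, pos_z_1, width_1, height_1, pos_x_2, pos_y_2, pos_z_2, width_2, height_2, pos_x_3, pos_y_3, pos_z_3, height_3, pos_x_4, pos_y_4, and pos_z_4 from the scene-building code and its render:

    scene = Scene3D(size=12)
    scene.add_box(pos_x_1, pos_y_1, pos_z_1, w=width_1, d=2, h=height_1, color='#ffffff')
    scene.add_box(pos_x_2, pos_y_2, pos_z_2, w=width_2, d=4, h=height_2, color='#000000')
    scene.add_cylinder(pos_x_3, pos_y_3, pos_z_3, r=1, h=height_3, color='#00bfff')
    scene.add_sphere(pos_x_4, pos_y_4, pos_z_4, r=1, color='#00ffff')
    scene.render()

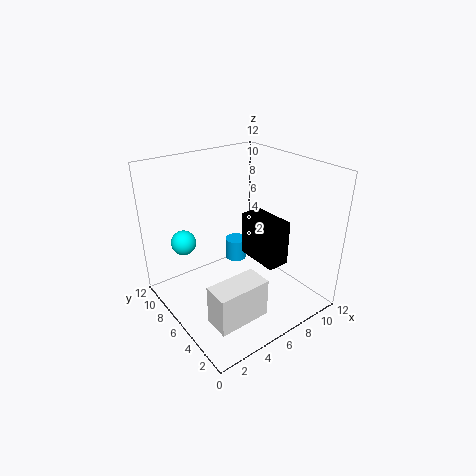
pos_x_1 = 1, pos_y_1 = 1, pos_z_1 = 2, width_1 = 4, height_1 = 3, pos_x_2 = 8, pos_y_2 = 4, pos_z_2 = 3, width_2 = 2, height_2 = 4, pos_x_3 = 8, pos_y_3 = 9, pos_z_3 = 2, height_3 = 2, pos_x_4 = 2, pos_y_4 = 8, pos_z_4 = 6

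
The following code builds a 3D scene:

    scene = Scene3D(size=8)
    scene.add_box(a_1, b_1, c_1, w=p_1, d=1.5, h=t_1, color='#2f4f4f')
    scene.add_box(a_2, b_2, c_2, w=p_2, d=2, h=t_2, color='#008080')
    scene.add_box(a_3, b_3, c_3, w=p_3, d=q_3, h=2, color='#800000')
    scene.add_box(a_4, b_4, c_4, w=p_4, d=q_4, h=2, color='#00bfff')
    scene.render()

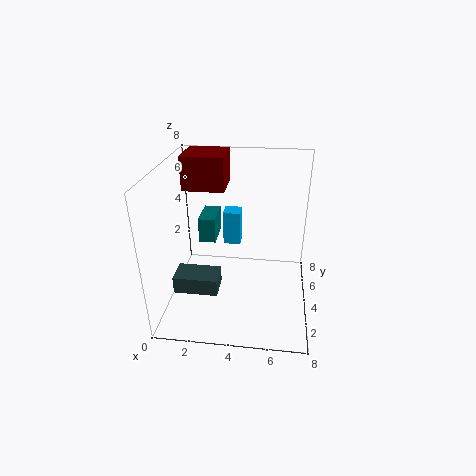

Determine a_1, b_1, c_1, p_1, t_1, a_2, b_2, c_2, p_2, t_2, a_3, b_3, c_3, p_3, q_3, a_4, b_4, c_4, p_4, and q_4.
a_1 = 0.5
b_1 = 2.5
c_1 = 1
p_1 = 2.5
t_1 = 1
a_2 = 1.5
b_2 = 5
c_2 = 3
p_2 = 1
t_2 = 1.5
a_3 = 0.5
b_3 = 5.5
c_3 = 6
p_3 = 2.5
q_3 = 2.5
a_4 = 3
b_4 = 5
c_4 = 3
p_4 = 1
q_4 = 1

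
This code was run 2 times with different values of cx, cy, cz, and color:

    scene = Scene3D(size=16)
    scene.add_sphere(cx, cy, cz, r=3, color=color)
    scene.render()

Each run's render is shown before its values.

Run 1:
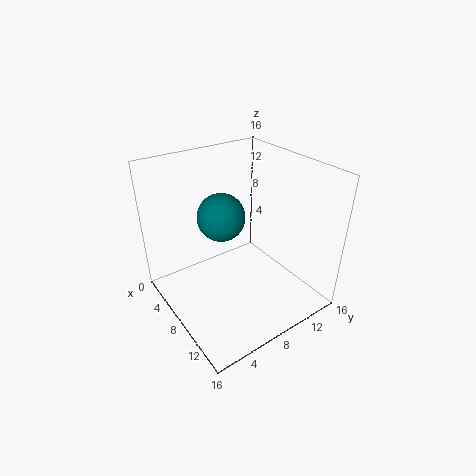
cx = 3
cy = 9
cz = 8
color = 'teal'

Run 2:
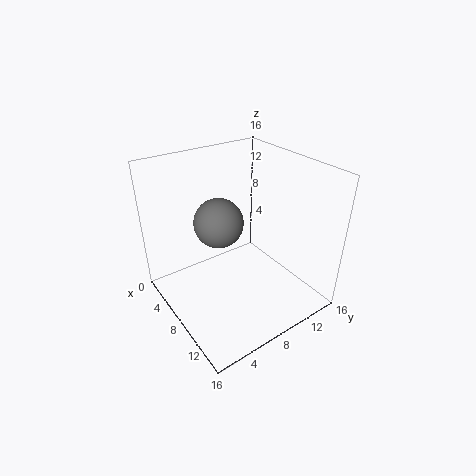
cx = 4
cy = 8
cz = 8
color = 'gray'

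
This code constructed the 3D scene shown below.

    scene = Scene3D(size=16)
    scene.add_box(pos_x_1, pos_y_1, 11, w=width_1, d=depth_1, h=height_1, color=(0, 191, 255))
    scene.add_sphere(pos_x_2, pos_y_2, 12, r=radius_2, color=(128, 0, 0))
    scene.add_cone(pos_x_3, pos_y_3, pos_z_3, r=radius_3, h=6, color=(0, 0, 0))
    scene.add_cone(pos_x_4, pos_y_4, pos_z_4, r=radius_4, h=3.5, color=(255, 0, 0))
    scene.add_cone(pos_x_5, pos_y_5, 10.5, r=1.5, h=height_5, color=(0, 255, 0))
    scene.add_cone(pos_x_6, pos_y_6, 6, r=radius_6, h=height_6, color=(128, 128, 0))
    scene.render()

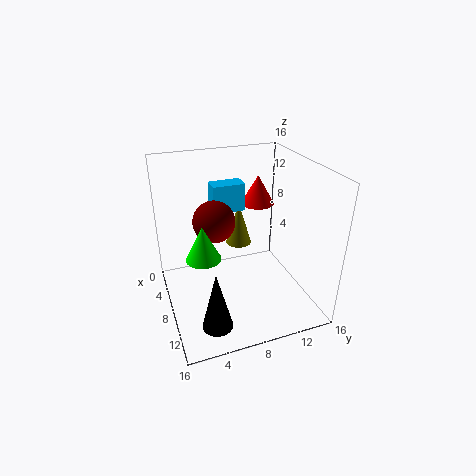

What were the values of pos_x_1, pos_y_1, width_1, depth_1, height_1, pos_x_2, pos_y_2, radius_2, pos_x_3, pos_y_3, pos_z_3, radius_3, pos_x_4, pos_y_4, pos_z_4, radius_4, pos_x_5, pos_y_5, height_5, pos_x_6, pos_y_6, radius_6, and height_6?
pos_x_1 = 5.5; pos_y_1 = 5.5; width_1 = 2; depth_1 = 3.5; height_1 = 3; pos_x_2 = 11; pos_y_2 = 4.5; radius_2 = 2; pos_x_3 = 14.5; pos_y_3 = 3.5; pos_z_3 = 2.5; radius_3 = 1.5; pos_x_4 = 4; pos_y_4 = 12; pos_z_4 = 10; radius_4 = 2; pos_x_5 = 14.5; pos_y_5 = 2.5; height_5 = 3; pos_x_6 = 5.5; pos_y_6 = 9; radius_6 = 1.5; height_6 = 5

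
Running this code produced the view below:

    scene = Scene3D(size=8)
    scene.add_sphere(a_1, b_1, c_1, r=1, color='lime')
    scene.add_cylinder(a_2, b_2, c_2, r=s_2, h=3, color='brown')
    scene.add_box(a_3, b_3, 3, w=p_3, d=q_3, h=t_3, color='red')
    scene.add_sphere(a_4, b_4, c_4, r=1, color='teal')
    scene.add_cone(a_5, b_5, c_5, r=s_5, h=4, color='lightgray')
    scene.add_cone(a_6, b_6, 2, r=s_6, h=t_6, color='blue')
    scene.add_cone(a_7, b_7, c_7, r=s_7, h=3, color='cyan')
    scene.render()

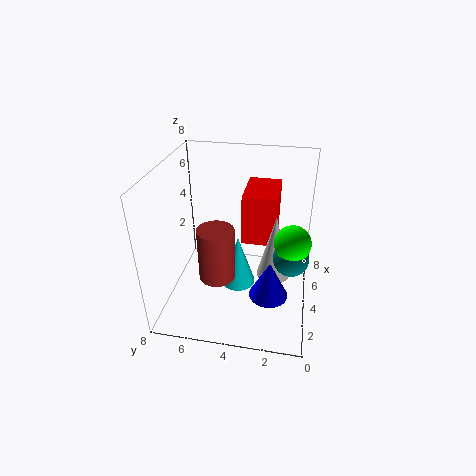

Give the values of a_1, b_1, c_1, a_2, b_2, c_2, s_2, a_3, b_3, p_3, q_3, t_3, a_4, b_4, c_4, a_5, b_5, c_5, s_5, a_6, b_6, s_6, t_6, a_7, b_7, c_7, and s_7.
a_1 = 4
b_1 = 1
c_1 = 4
a_2 = 3
b_2 = 5
c_2 = 2
s_2 = 1
a_3 = 5
b_3 = 2
p_3 = 3
q_3 = 2
t_3 = 3
a_4 = 4
b_4 = 1
c_4 = 3
a_5 = 5
b_5 = 2
c_5 = 1
s_5 = 1
a_6 = 2
b_6 = 2
s_6 = 1
t_6 = 2
a_7 = 4
b_7 = 4
c_7 = 1
s_7 = 1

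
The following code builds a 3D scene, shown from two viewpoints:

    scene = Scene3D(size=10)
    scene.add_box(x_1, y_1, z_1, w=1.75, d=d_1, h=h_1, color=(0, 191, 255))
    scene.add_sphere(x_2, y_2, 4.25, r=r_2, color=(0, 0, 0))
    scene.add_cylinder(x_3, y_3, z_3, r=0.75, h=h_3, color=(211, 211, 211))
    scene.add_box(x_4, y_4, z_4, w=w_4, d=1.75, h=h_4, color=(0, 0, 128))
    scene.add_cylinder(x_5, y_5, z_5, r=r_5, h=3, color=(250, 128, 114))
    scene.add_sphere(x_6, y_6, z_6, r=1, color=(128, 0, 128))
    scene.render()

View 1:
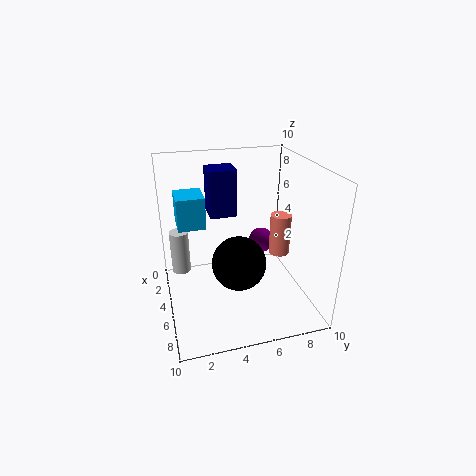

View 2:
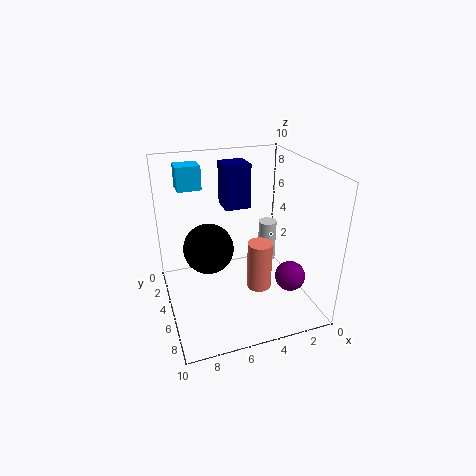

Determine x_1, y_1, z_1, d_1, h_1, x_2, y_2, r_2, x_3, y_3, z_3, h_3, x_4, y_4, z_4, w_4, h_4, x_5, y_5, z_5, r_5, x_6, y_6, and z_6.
x_1 = 6.75
y_1 = 0.75
z_1 = 7.75
d_1 = 1.5
h_1 = 1.75
x_2 = 7
y_2 = 4.5
r_2 = 1.75
x_3 = 1
y_3 = 1.25
z_3 = 0.5
h_3 = 3.5
x_4 = 4
y_4 = 3
z_4 = 7
w_4 = 1.75
h_4 = 3
x_5 = 4.75
y_5 = 8.25
z_5 = 3.25
r_5 = 0.75
x_6 = 2.25
y_6 = 7.75
z_6 = 3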